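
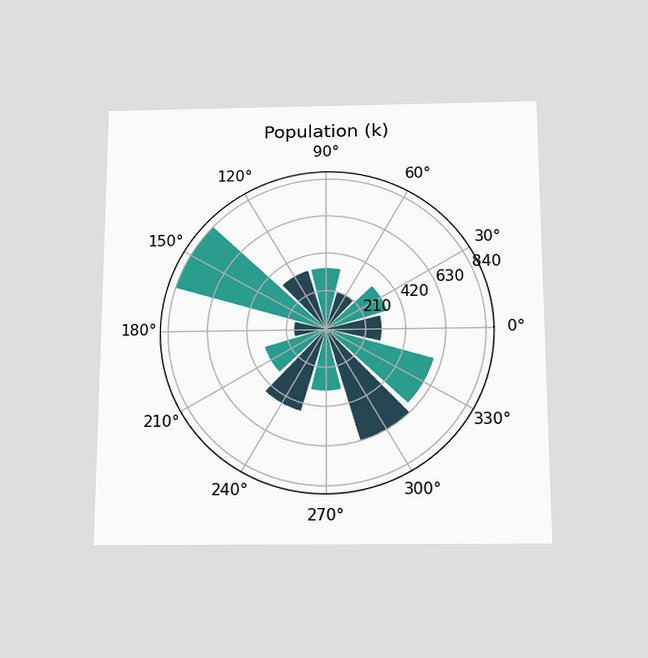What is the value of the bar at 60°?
210k

The chart is viewed slightly from below. The bar at 60° reaches 210k on the radial axis.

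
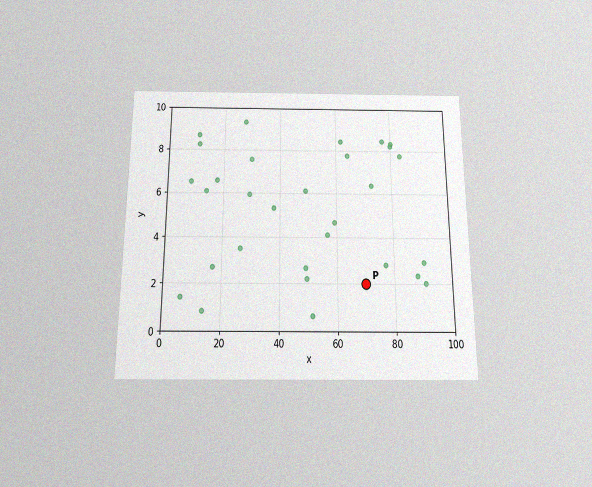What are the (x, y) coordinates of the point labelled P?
(70, 2)

The chart is viewed slightly from below, with some photo noise. Following the gridlines from P to each axis, P sits at (70, 2).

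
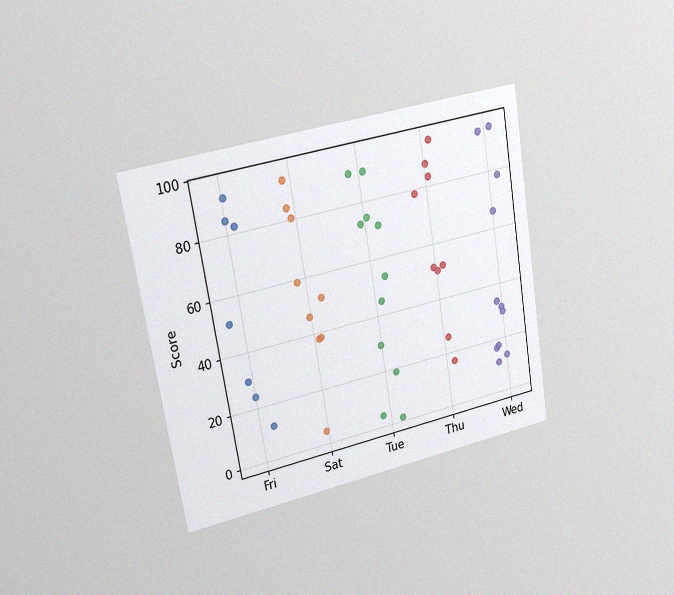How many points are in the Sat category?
The chart is tilted about 9° counter-clockwise and viewed slightly from the left, with some photo noise. Counting the markers in the Sat column gives 9.

9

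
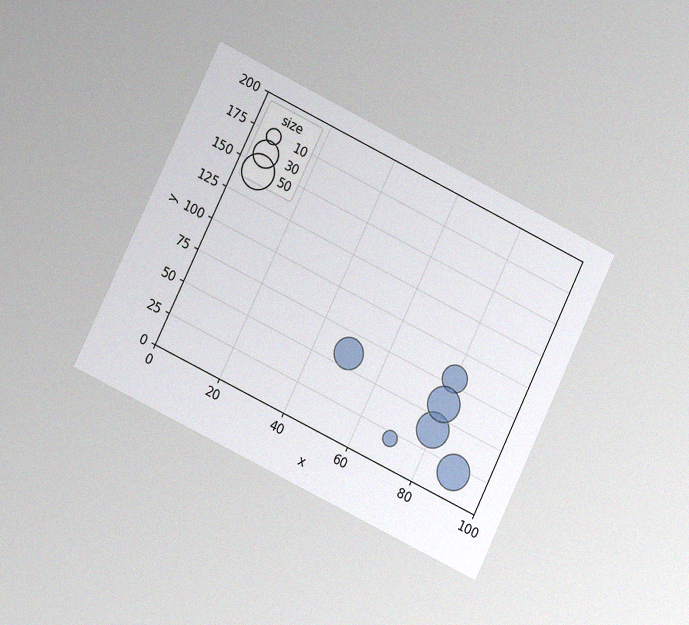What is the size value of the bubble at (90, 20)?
The chart is tilted about 26° clockwise and viewed at a slight angle, with some photo noise. Matching the bubble at (90, 20) against the size legend gives 50.

50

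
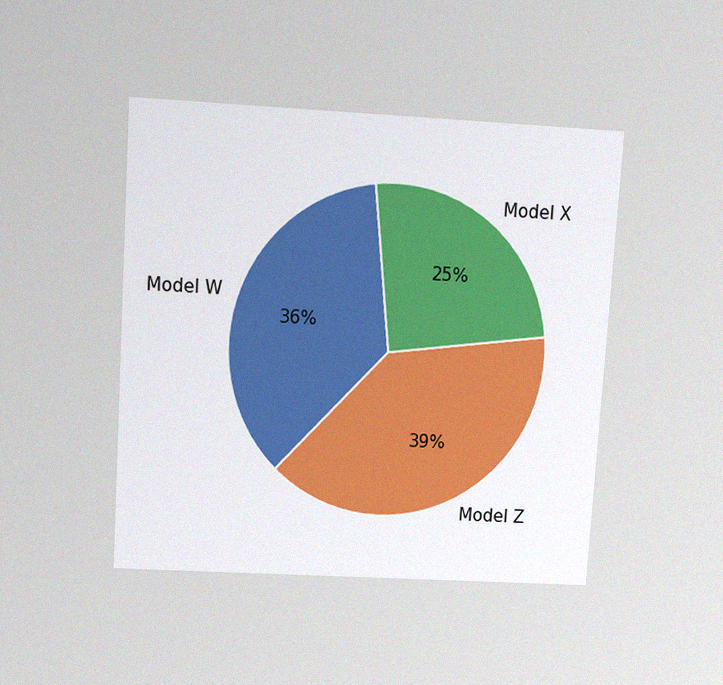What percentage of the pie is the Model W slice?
The chart is tilted about 4° clockwise and viewed slightly from above, with some photo noise. The Model W slice takes up 36% of the pie.

36%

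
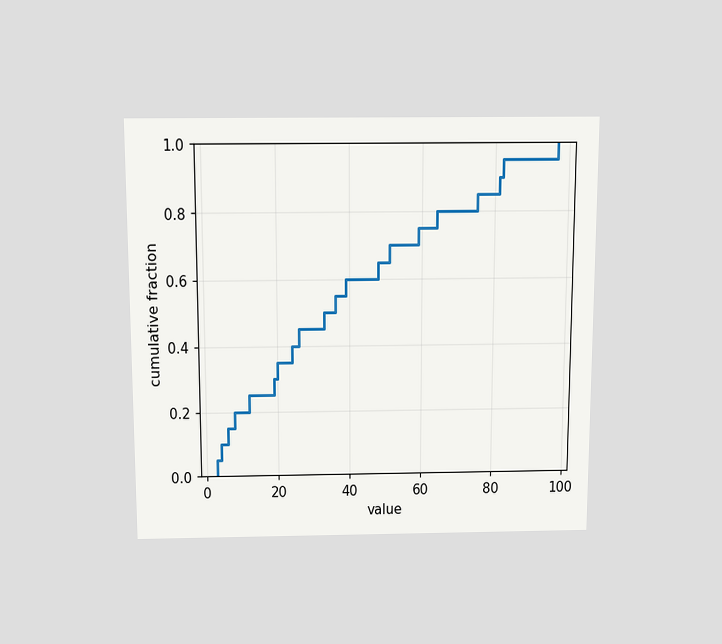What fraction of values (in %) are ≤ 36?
The chart is viewed slightly from above. At x=36 the ECDF step is at 55%.

55%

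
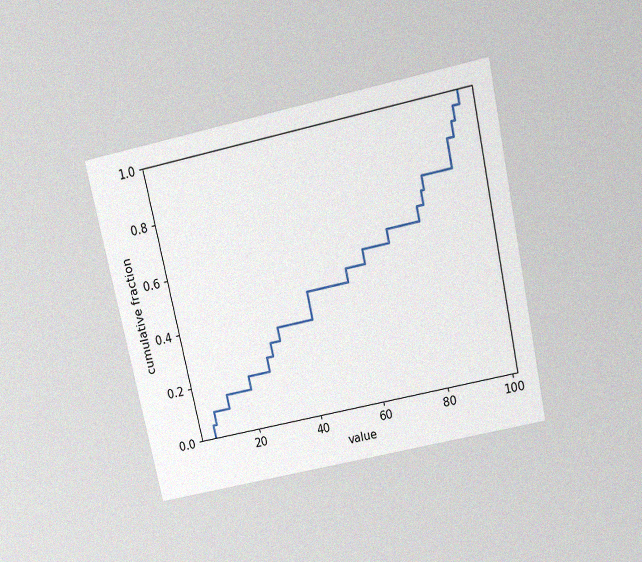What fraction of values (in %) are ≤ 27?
25%

The chart is tilted about 12° counter-clockwise and viewed slightly from above, with some photo noise. At x=27 the ECDF step is at 25%.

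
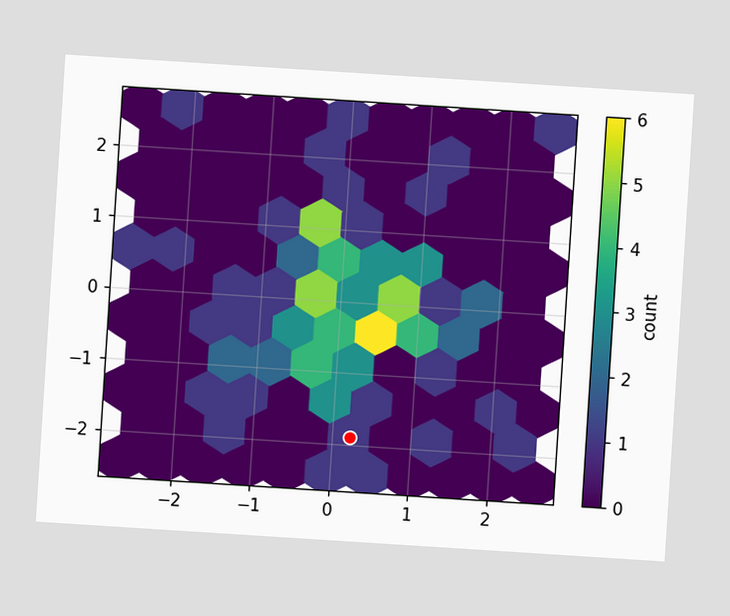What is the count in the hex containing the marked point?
1

The chart is tilted about 4° clockwise. The marked hex reads 1 on the colorbar.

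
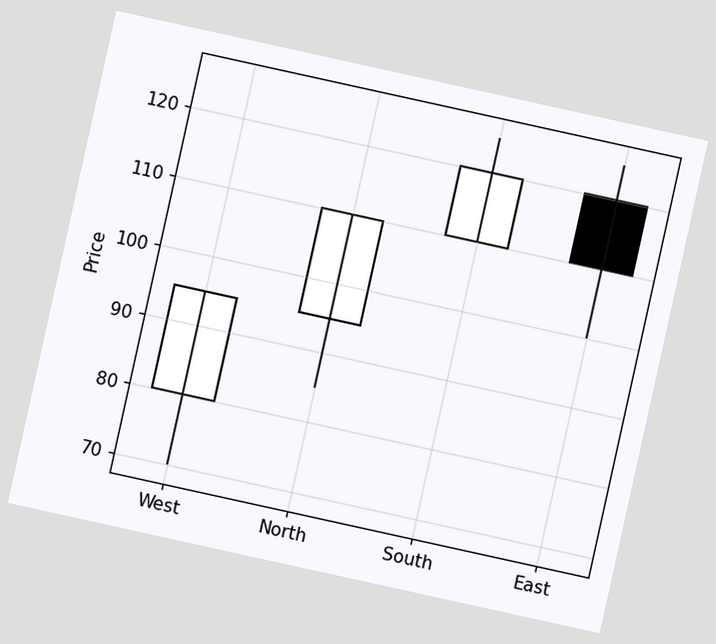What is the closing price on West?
The chart is tilted about 12° clockwise. The West candle closes at 95.

95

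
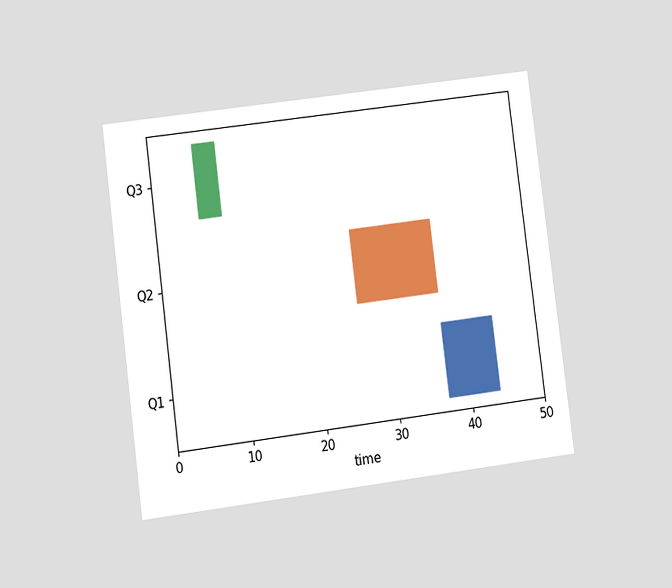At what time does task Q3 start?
The chart is tilted about 7° counter-clockwise and viewed at a slight angle. The Q3 bar begins at t=6.

6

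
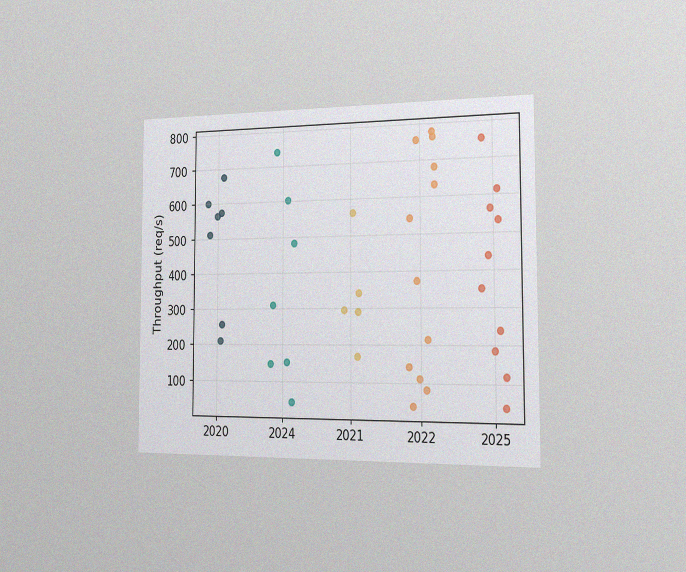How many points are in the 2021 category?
5

The chart is viewed slightly from the right, with some photo noise. Counting the markers in the 2021 column gives 5.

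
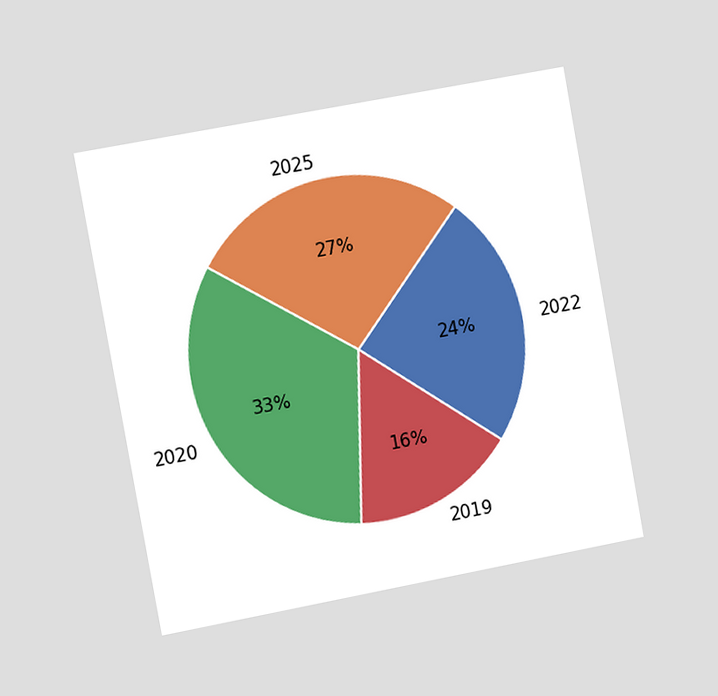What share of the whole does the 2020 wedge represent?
33%

The chart is tilted about 10° counter-clockwise and viewed slightly from the left. The 2020 slice takes up 33% of the pie.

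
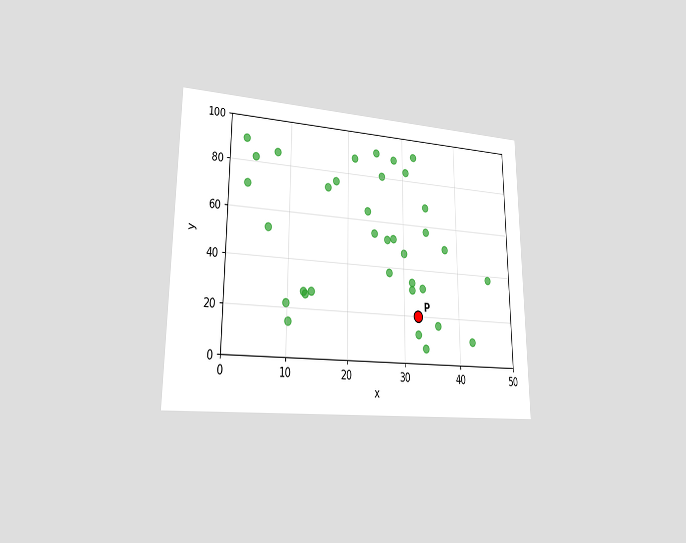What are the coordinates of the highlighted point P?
(32.5, 20)

The chart is viewed slightly from the left. Following the gridlines from P to each axis, P sits at (32.5, 20).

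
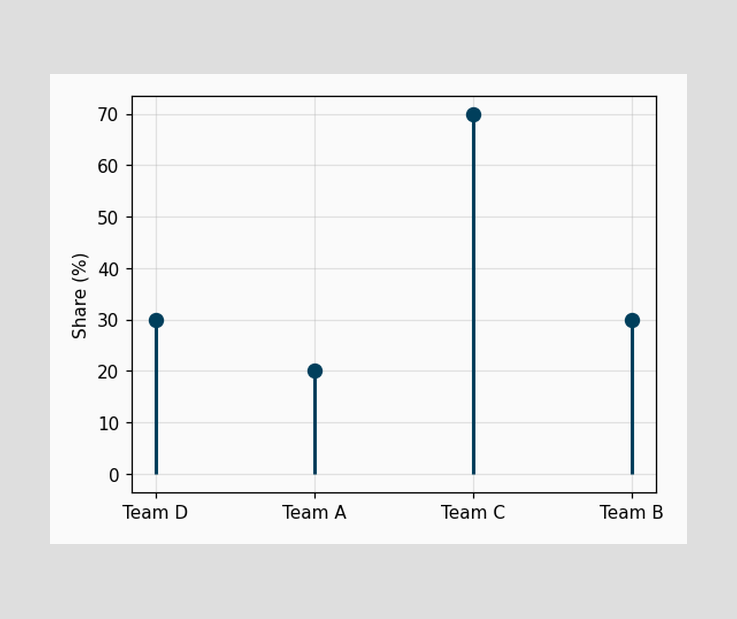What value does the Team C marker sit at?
70%

The Team C marker sits at 70%.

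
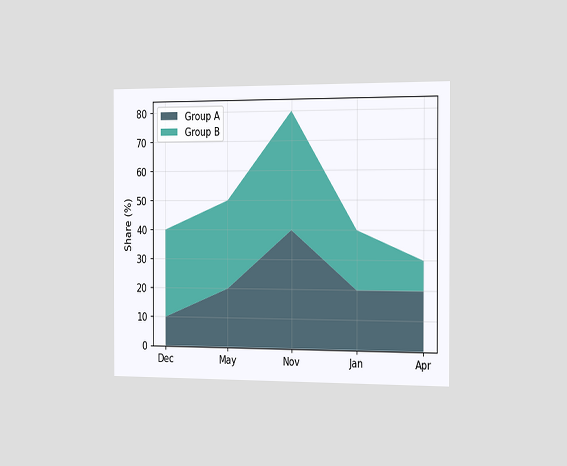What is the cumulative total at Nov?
80%

The chart is viewed slightly from the right. The stacked total at Nov reaches 80%.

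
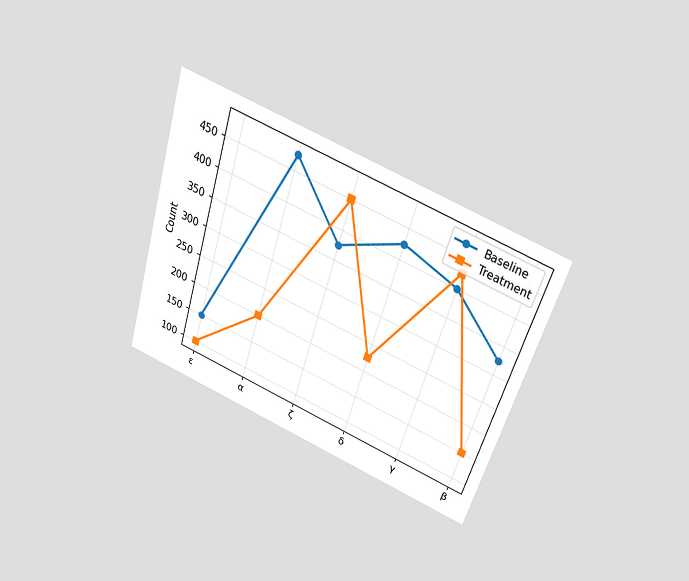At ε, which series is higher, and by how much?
Baseline, by 50

The chart is tilted about 17° clockwise and viewed slightly from above. At ε, Baseline sits above the other line by 50.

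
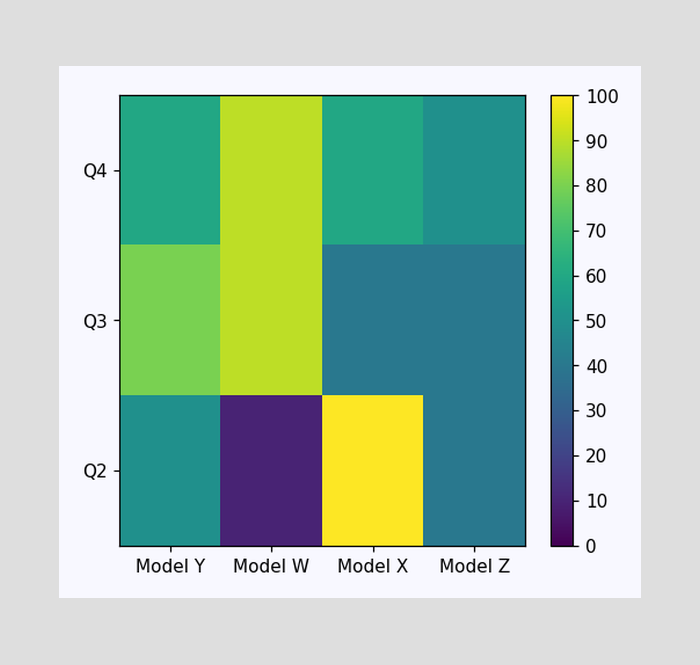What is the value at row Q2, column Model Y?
Matching cell (Q2, Model Y) against the colorbar gives 50.

50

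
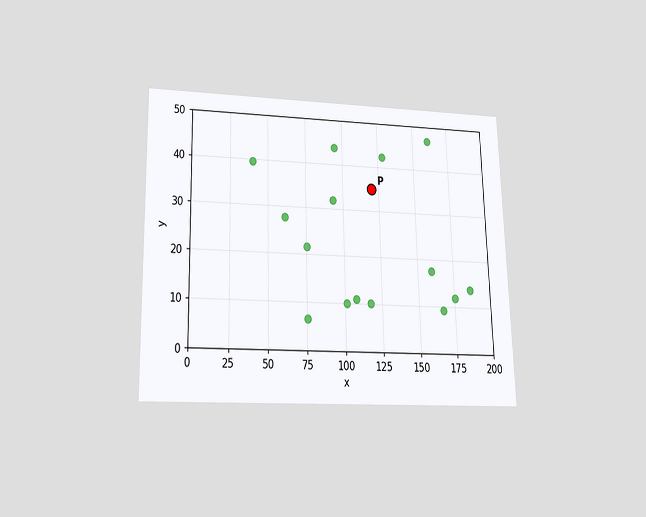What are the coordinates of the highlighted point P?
(120, 35)

The chart is viewed slightly from below. Following the gridlines from P to each axis, P sits at (120, 35).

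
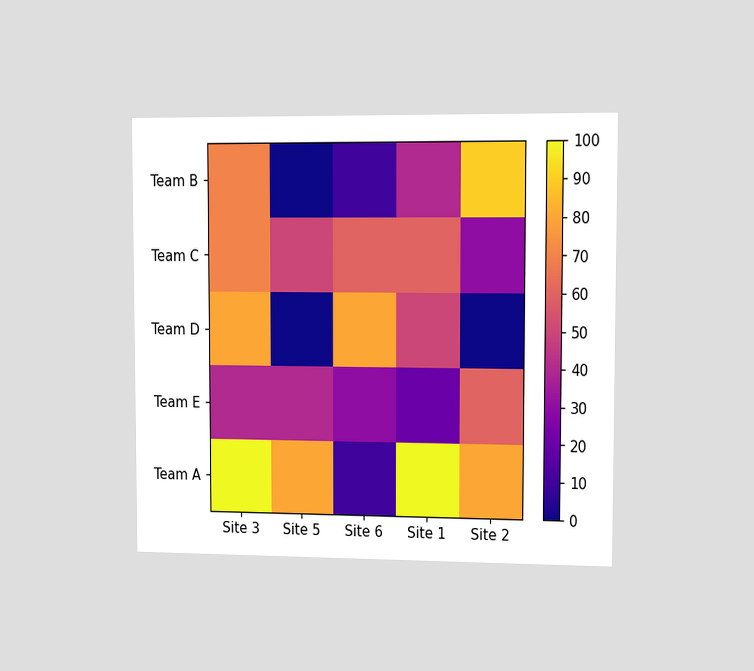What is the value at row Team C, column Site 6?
The chart is viewed slightly from the right. Matching cell (Team C, Site 6) against the colorbar gives 60.

60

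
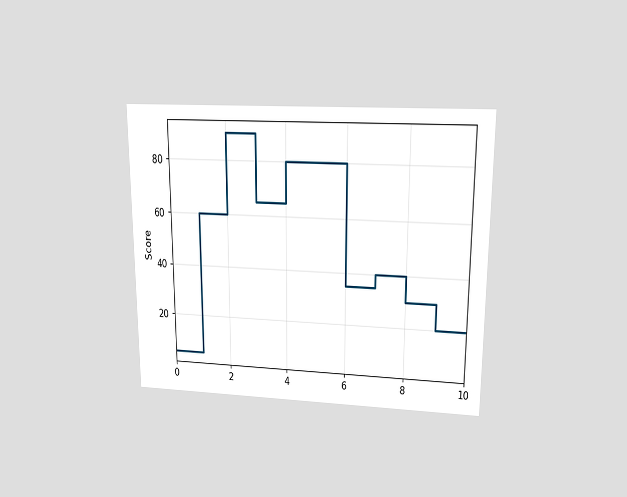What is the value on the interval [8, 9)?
The chart is viewed at a slight angle. On [8, 9) the step sits at 30.

30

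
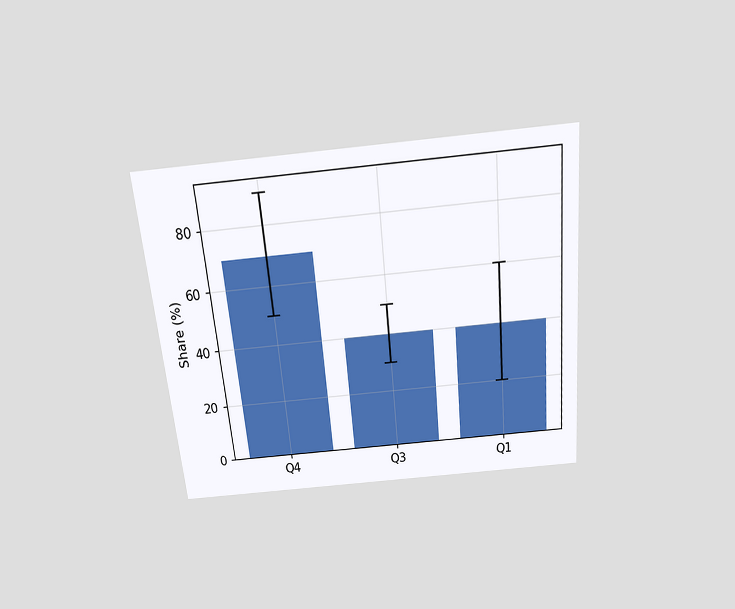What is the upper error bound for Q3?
50%

The chart is tilted about 5° counter-clockwise and viewed slightly from above. The Q3 bar's upper whisker reaches 50%.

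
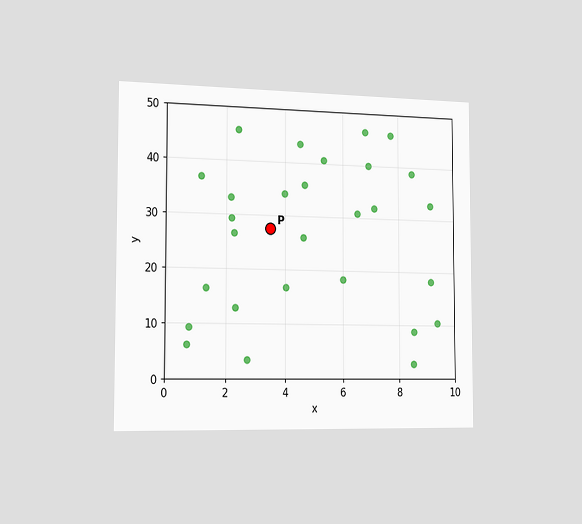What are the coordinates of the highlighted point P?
The chart is viewed slightly from the left. Following the gridlines from P to each axis, P sits at (3.5, 27.5).

(3.5, 27.5)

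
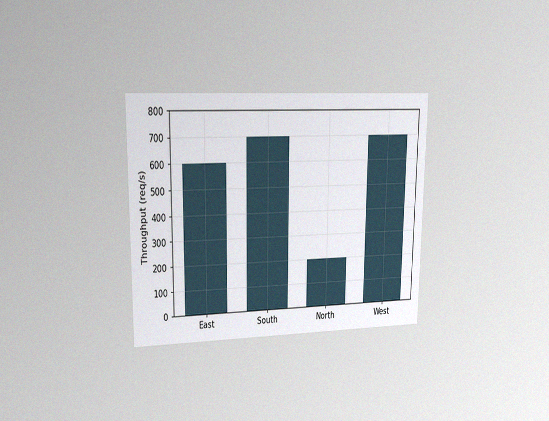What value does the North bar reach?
200req/s

The chart is viewed at a slight angle, with some photo noise. Reading along the chart's y-axis, the North bar reaches 200req/s.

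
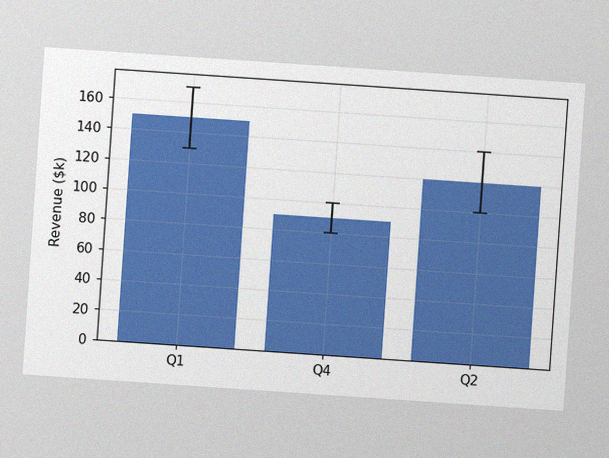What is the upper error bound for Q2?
$140k

The chart is tilted about 4° clockwise, with some photo noise. The Q2 bar's upper whisker reaches $140k.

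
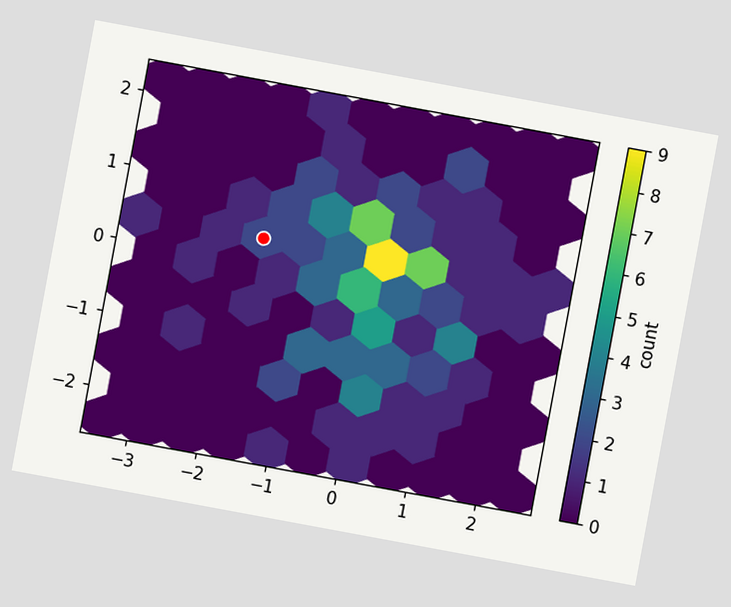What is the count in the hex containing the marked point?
2

The chart is tilted about 10° clockwise. The marked hex reads 2 on the colorbar.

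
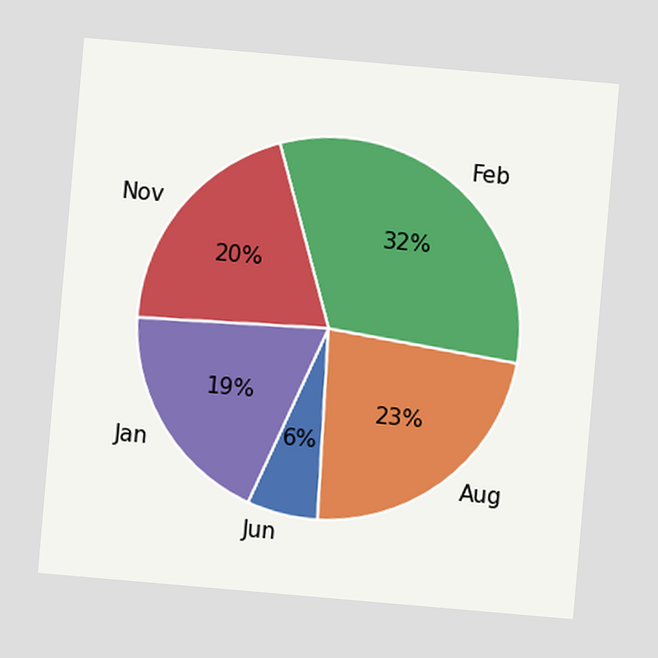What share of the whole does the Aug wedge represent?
23%

The chart is tilted about 5° clockwise. The Aug slice takes up 23% of the pie.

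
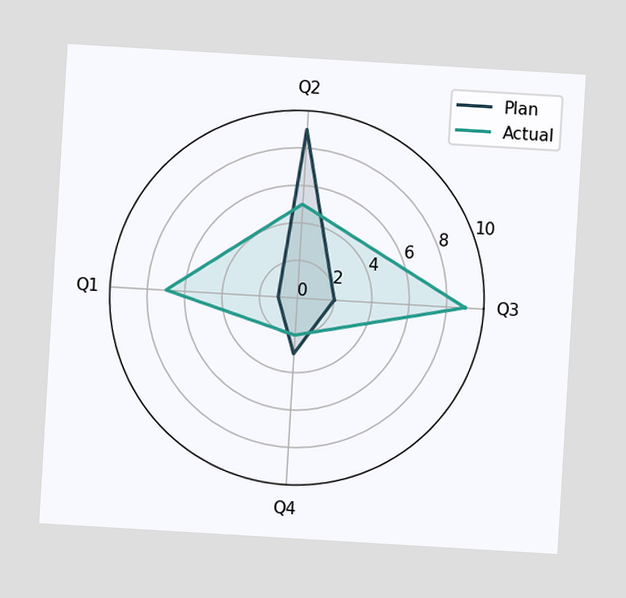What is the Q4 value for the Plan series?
3

The chart is tilted about 3° clockwise. On the Q4 axis, Plan reaches 3.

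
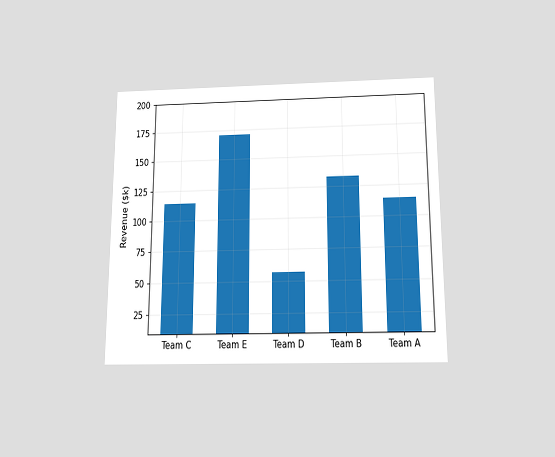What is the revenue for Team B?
$133k

The chart is viewed slightly from below. Reading along the chart's y-axis, the Team B bar reaches $133k.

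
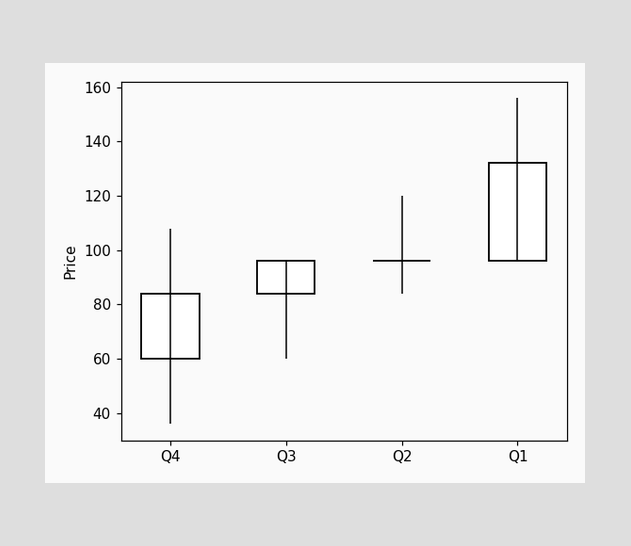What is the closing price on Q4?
84

The Q4 candle closes at 84.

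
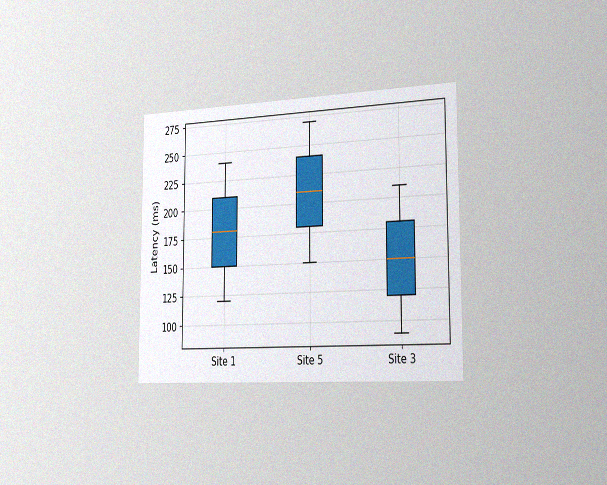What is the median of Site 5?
210ms

The chart is viewed slightly from the right, with some photo noise. The median line in the Site 5 box sits at 210ms.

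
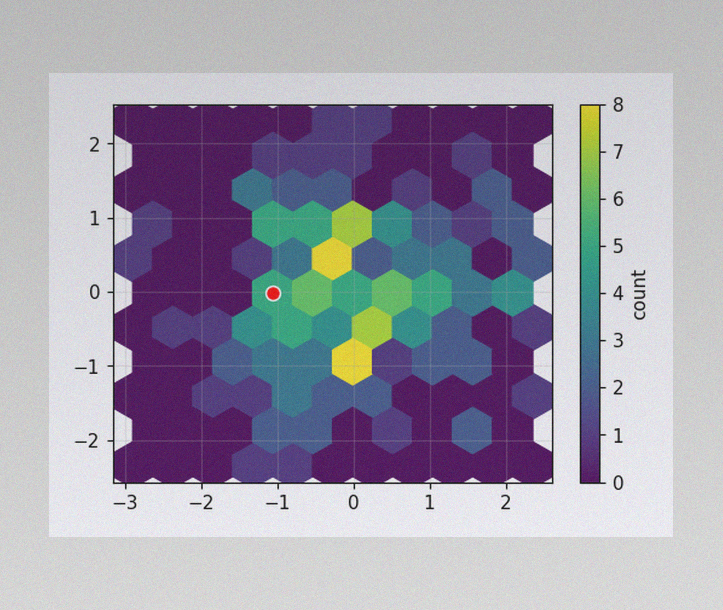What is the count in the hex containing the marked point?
5

The image has some photo noise and uneven lighting. The marked hex reads 5 on the colorbar.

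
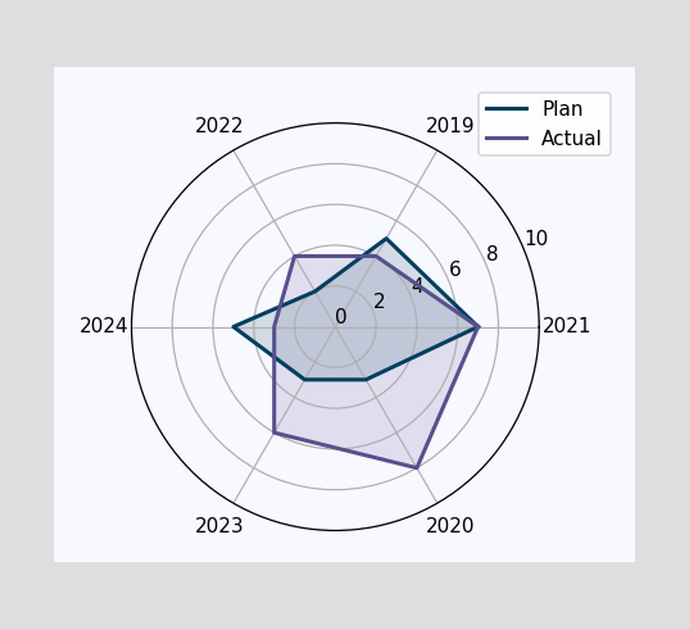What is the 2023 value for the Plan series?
On the 2023 axis, Plan reaches 3.

3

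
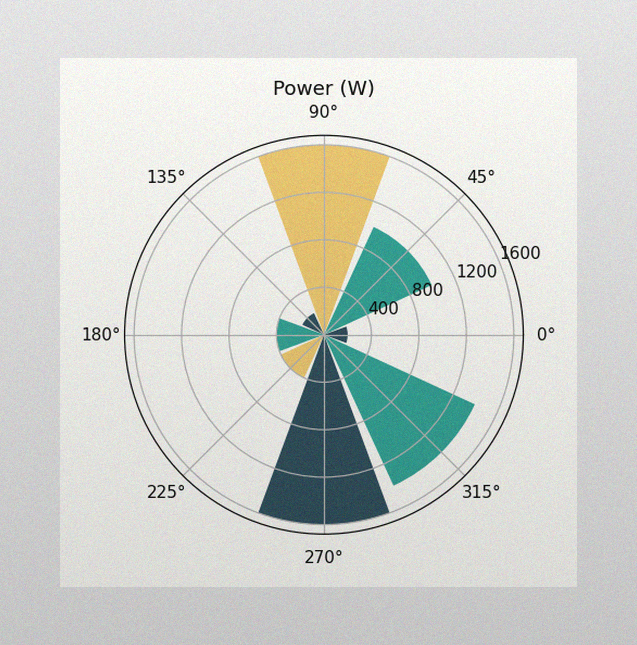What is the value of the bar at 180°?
The image has some photo noise and uneven lighting. The bar at 180° reaches 400W on the radial axis.

400W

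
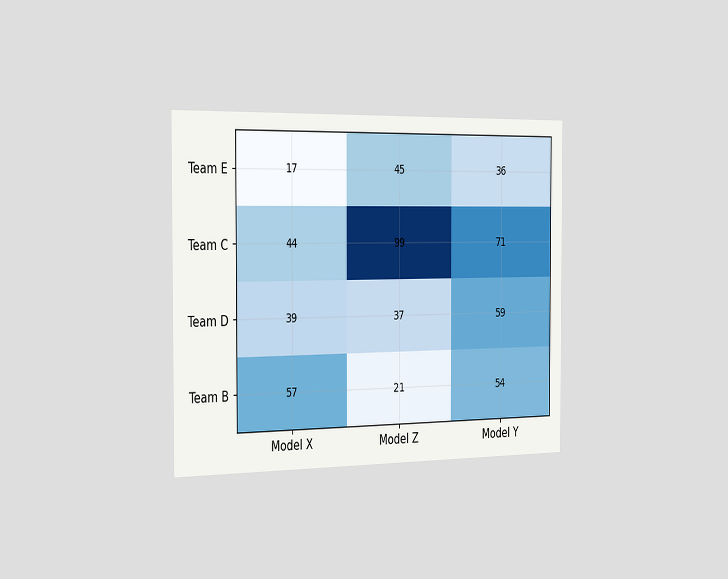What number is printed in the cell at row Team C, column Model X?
44

The chart is viewed slightly from the left. The (Team C, Model X) cell reads 44.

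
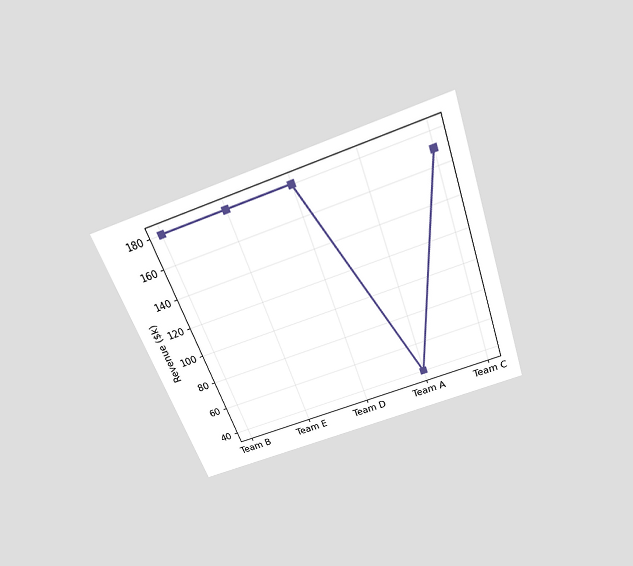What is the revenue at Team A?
$40k

The chart is tilted about 20° counter-clockwise and viewed slightly from above. At Team A, the line is at $40k.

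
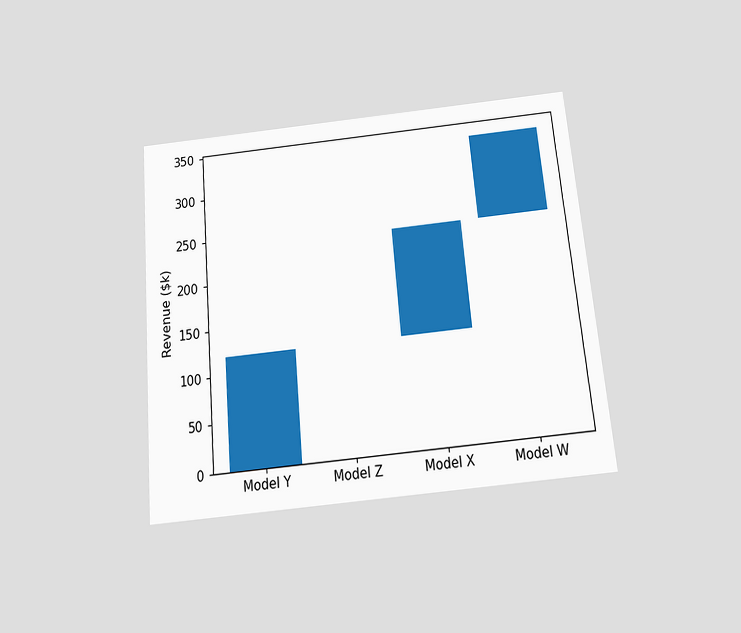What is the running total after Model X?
$240k

The chart is tilted about 5° counter-clockwise and viewed slightly from below. After Model X the running total reaches $240k.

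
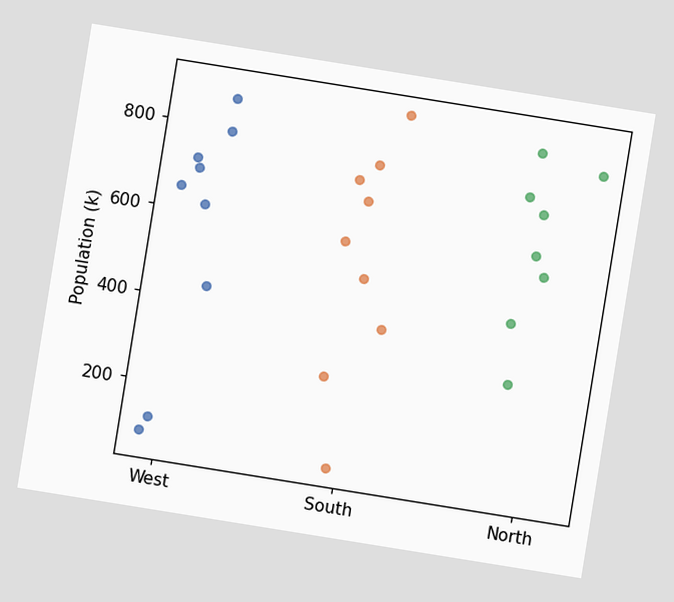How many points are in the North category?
The chart is tilted about 9° clockwise. Counting the markers in the North column gives 8.

8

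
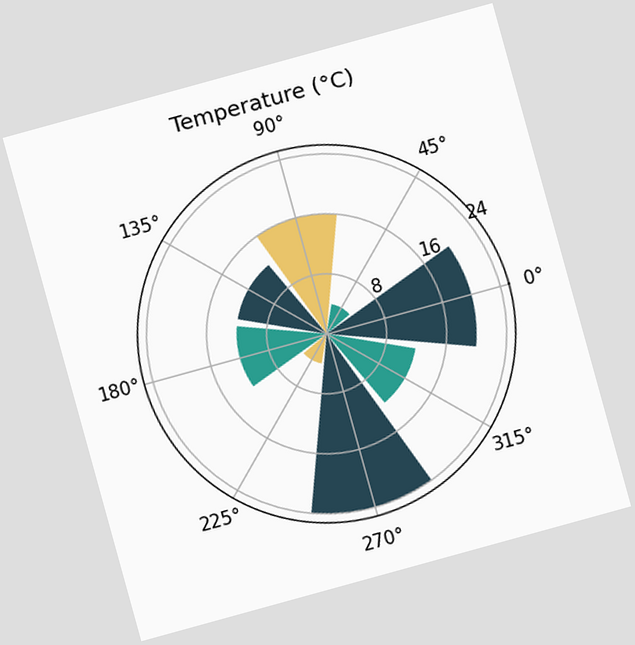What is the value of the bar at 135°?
The chart is tilted about 15° counter-clockwise. The bar at 135° reaches 12°C on the radial axis.

12°C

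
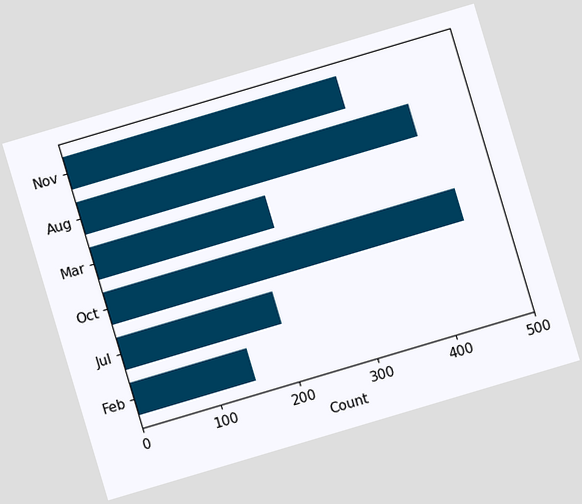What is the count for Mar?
The chart is tilted about 17° counter-clockwise. Reading along the chart's x-axis, the Mar bar reaches 225.

225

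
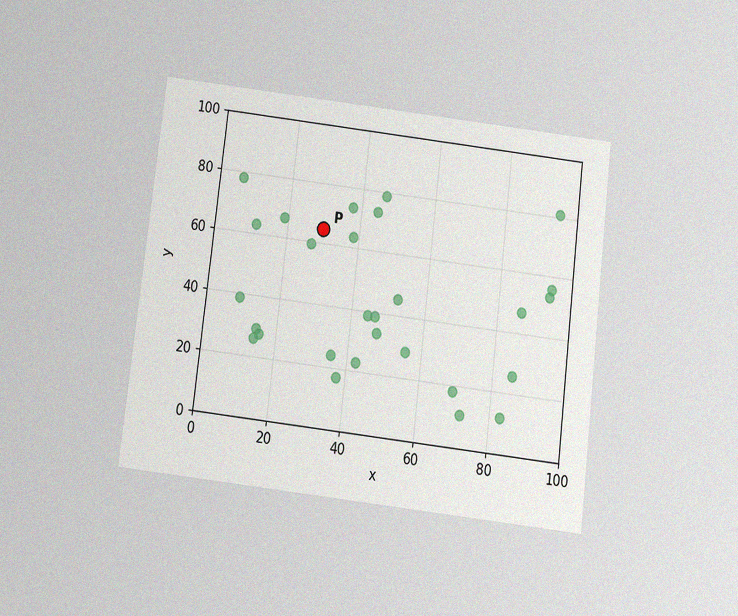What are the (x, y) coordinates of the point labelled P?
(30, 65)

The chart is tilted about 7° clockwise and viewed slightly from below, with some photo noise. Following the gridlines from P to each axis, P sits at (30, 65).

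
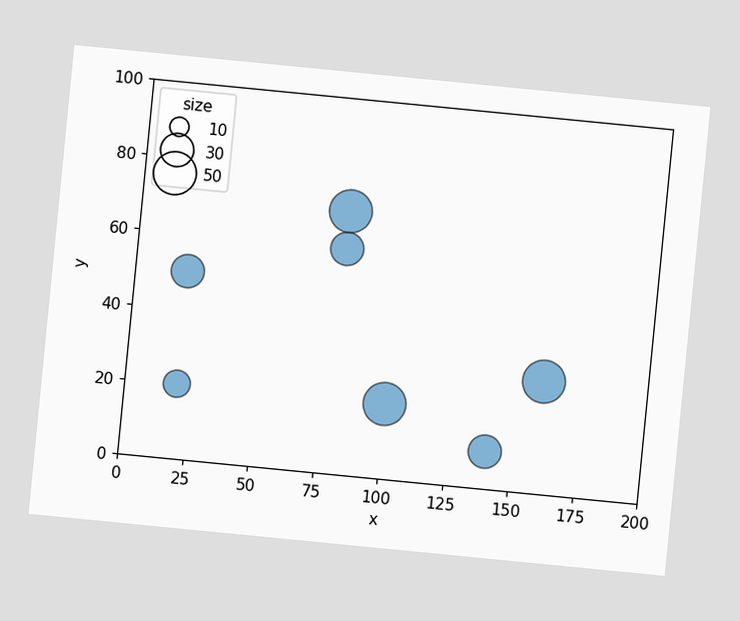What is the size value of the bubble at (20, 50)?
The chart is tilted about 6° clockwise. Matching the bubble at (20, 50) against the size legend gives 30.

30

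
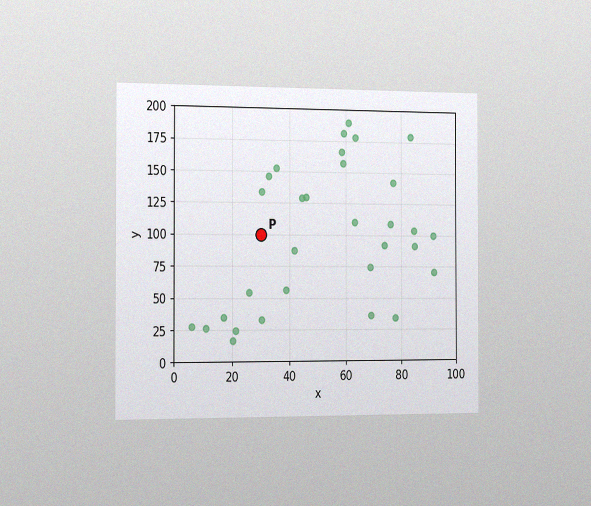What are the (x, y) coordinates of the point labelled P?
The chart is viewed slightly from the left, with some photo noise. Following the gridlines from P to each axis, P sits at (30, 100).

(30, 100)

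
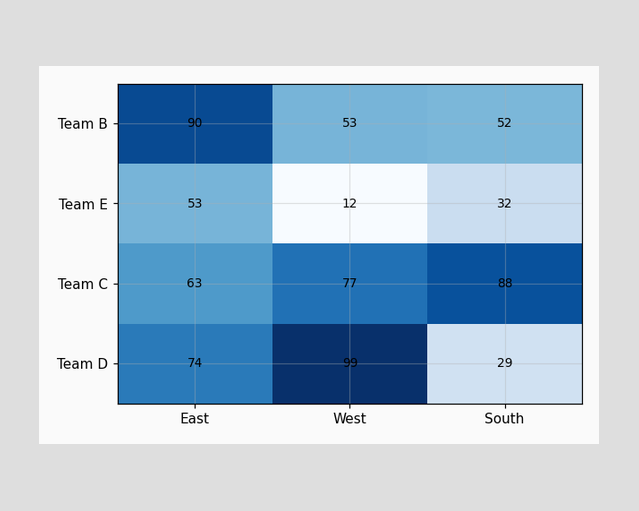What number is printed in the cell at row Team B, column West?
The (Team B, West) cell reads 53.

53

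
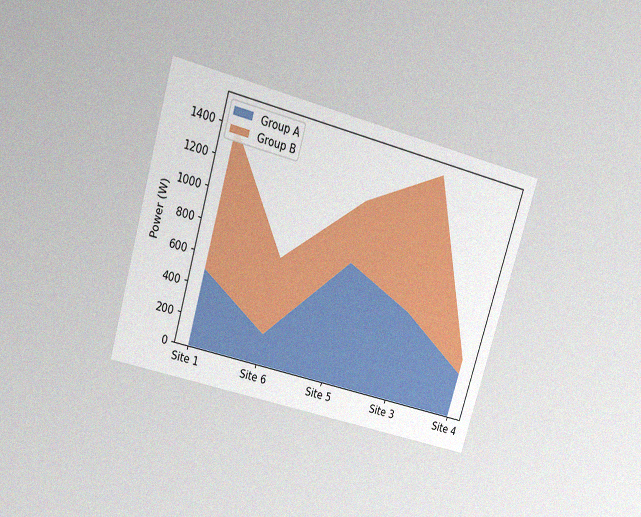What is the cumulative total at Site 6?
700W

The chart is tilted about 17° clockwise and viewed slightly from above, with some photo noise. The stacked total at Site 6 reaches 700W.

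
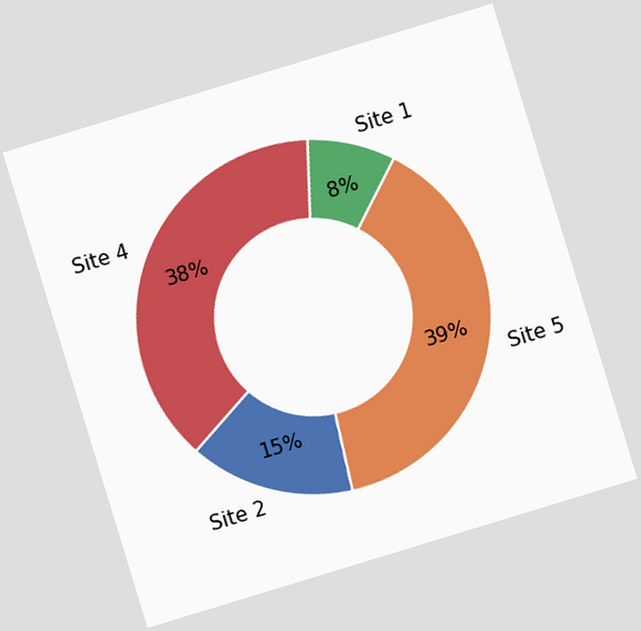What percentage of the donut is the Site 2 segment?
15%

The chart is tilted about 17° counter-clockwise. The Site 2 segment takes up 15% of the ring.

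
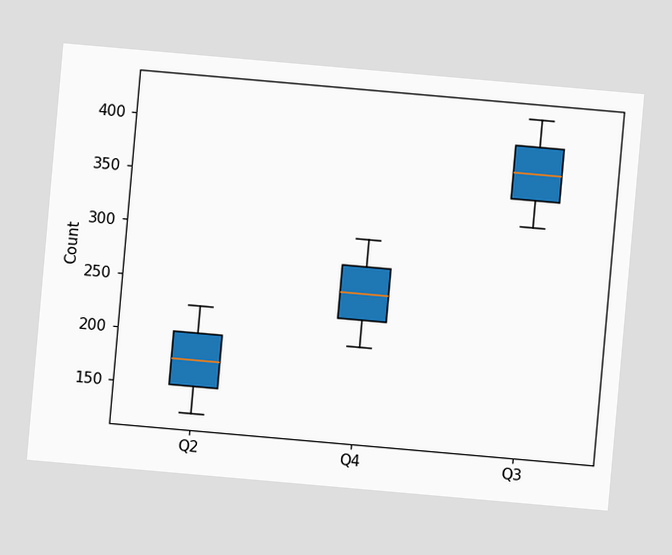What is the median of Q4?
250

The chart is tilted about 5° clockwise. The median line in the Q4 box sits at 250.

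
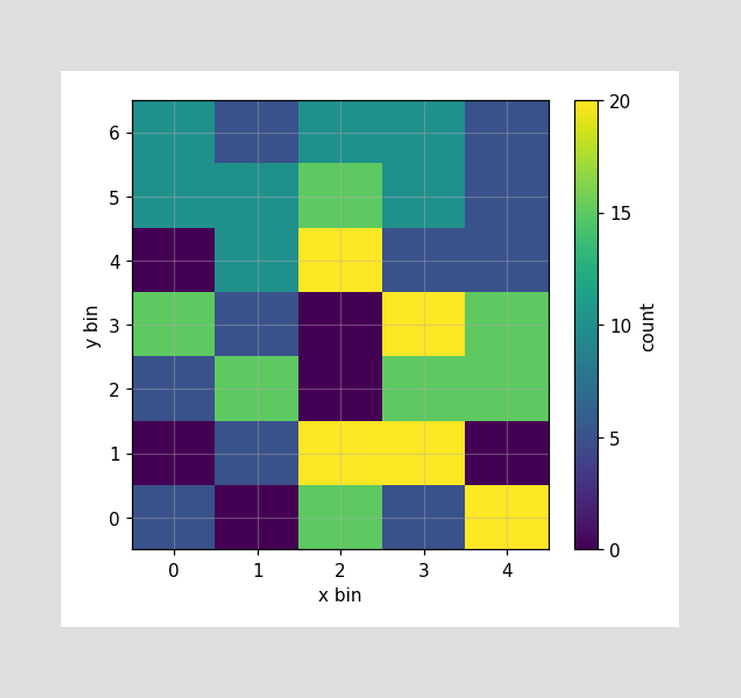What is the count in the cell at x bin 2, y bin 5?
15

Matching the cell (2, 5) against the colorbar gives 15.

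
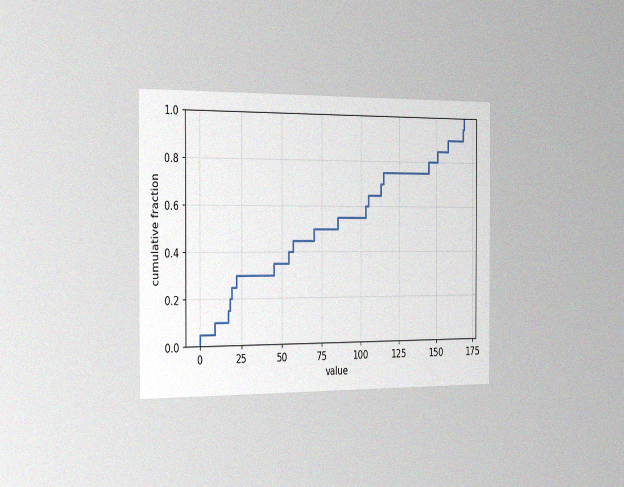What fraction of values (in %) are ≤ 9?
The chart is viewed slightly from the left, with some photo noise. At x=9 the ECDF step is at 10%.

10%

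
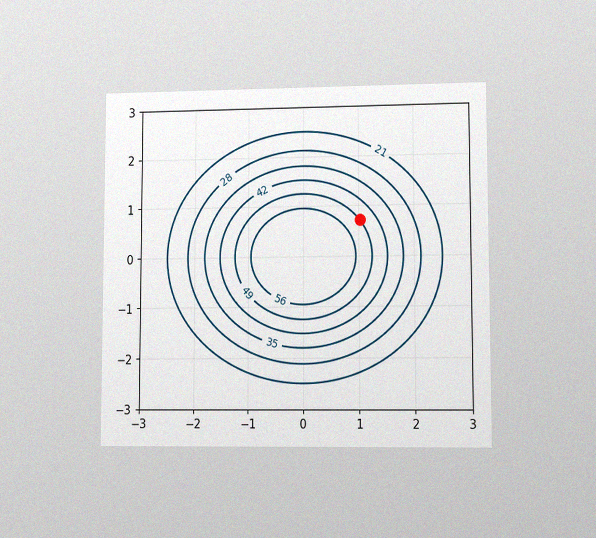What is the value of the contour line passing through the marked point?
49

The chart is viewed at a slight angle, with some photo noise. The marked point sits on the contour labelled 49.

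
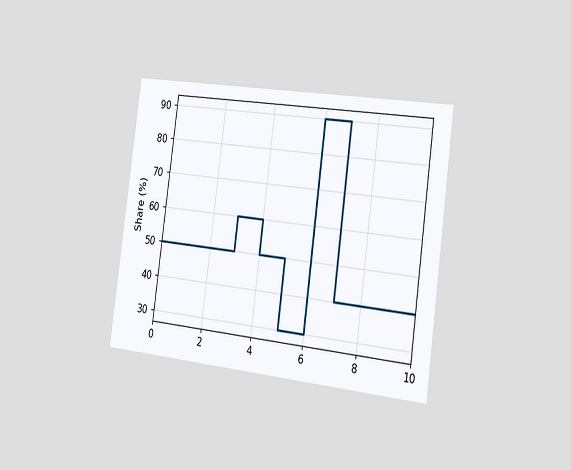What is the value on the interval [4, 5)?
The chart is tilted about 8° clockwise and viewed slightly from the right. On [4, 5) the step sits at 50%.

50%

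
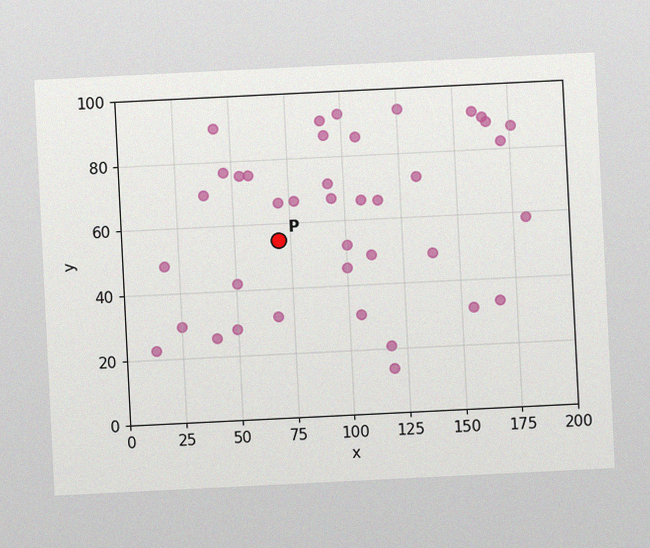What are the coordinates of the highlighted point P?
(70, 55)

The chart is tilted about 3° counter-clockwise, with some photo noise. Following the gridlines from P to each axis, P sits at (70, 55).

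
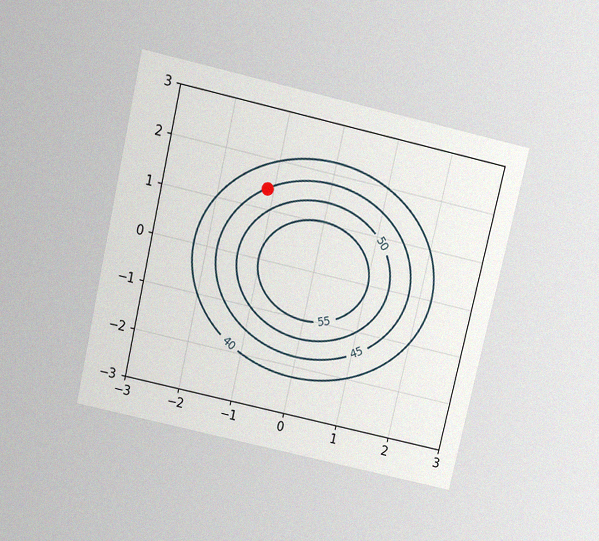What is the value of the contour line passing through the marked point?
The chart is tilted about 13° clockwise and viewed slightly from above, with some photo noise. The marked point sits on the contour labelled 45.

45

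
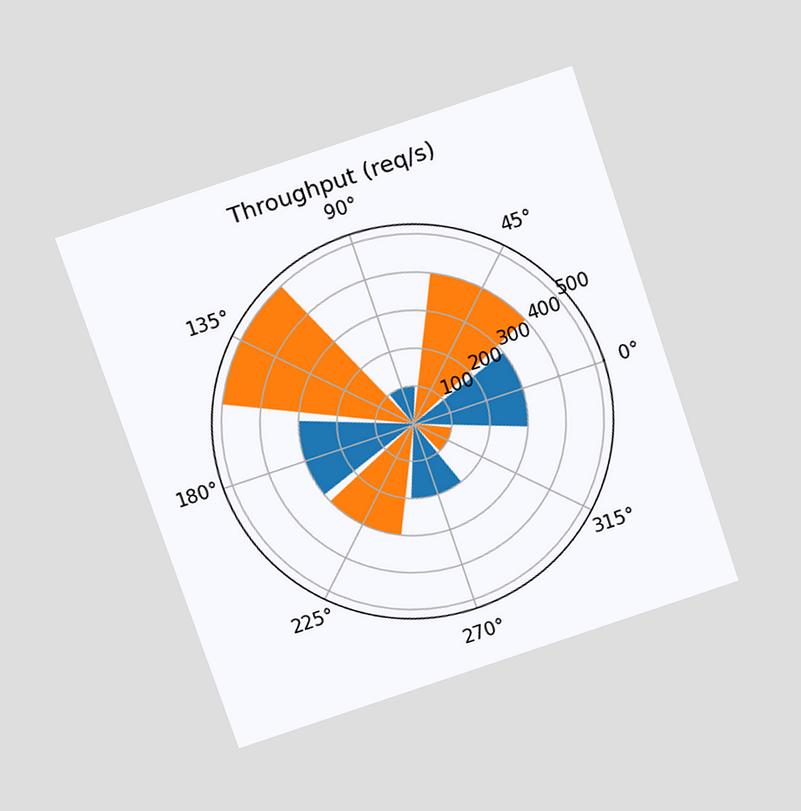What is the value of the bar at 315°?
The chart is tilted about 19° counter-clockwise and viewed slightly from above. The bar at 315° reaches 100req/s on the radial axis.

100req/s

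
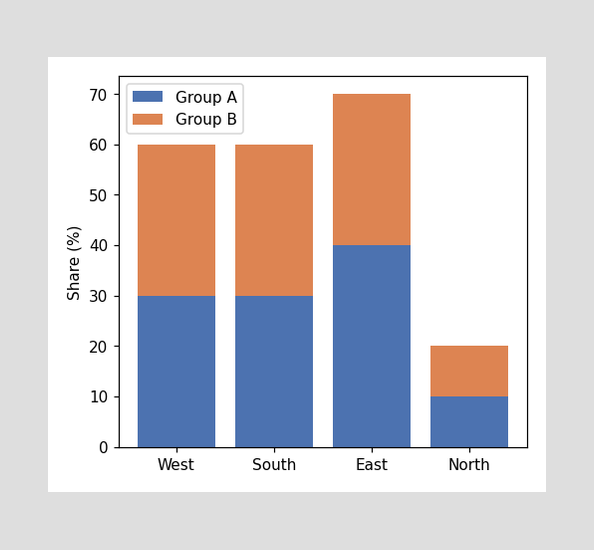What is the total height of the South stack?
60%

The South stack's top reaches 60% on the y-axis.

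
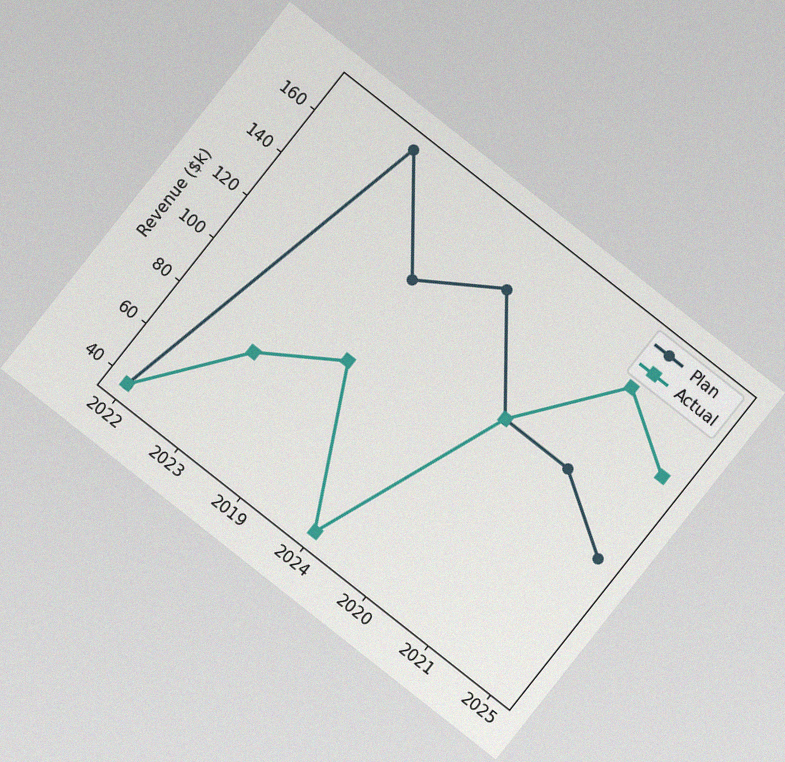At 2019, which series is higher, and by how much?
The chart is tilted about 38° clockwise, with some photo noise. At 2019, Plan sits above the other line by $38k.

Plan, by $38k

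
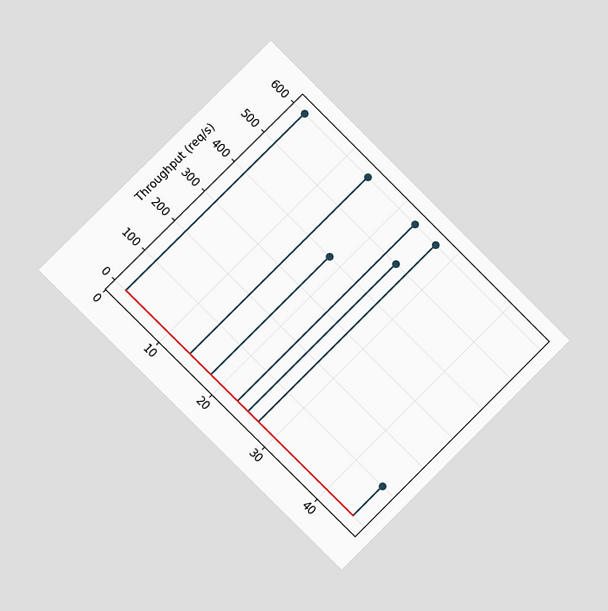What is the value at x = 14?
600req/s

The chart is tilted about 45° clockwise and viewed slightly from the left. The stem at x=14 reaches 600req/s.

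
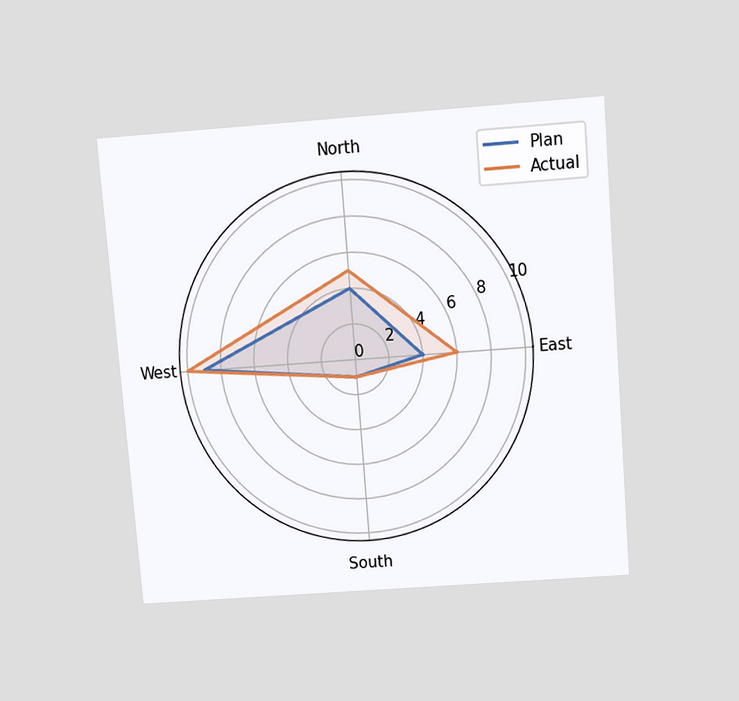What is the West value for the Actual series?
10

The chart is tilted about 5° counter-clockwise and viewed slightly from above. On the West axis, Actual reaches 10.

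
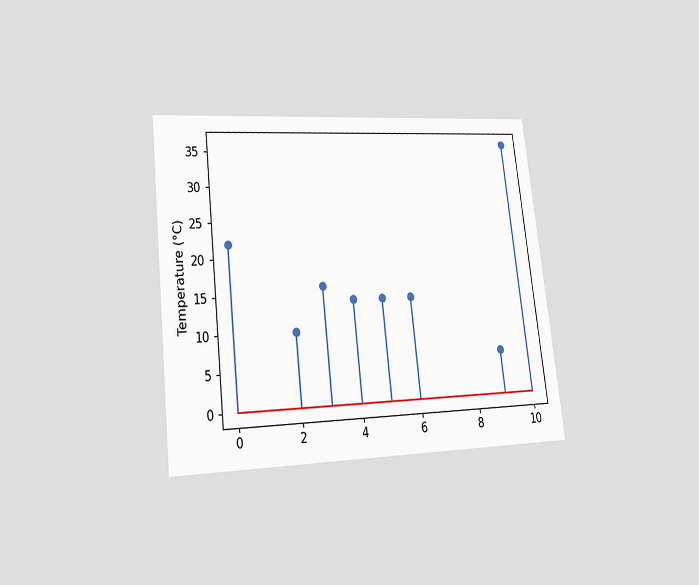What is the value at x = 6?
The chart is tilted about 6° counter-clockwise and viewed at a slight angle. The stem at x=6 reaches 14°C.

14°C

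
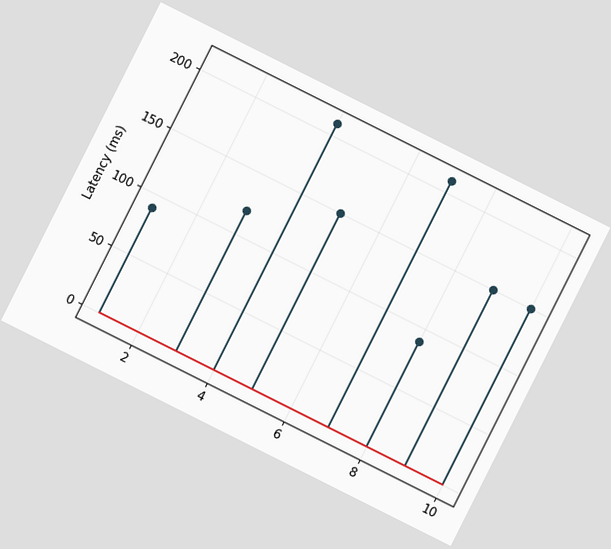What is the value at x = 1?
90ms

The chart is tilted about 27° clockwise. The stem at x=1 reaches 90ms.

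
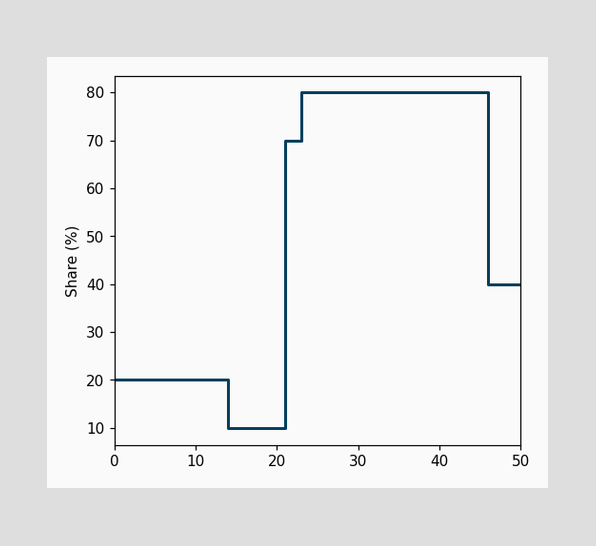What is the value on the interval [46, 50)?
On [46, 50) the step sits at 40%.

40%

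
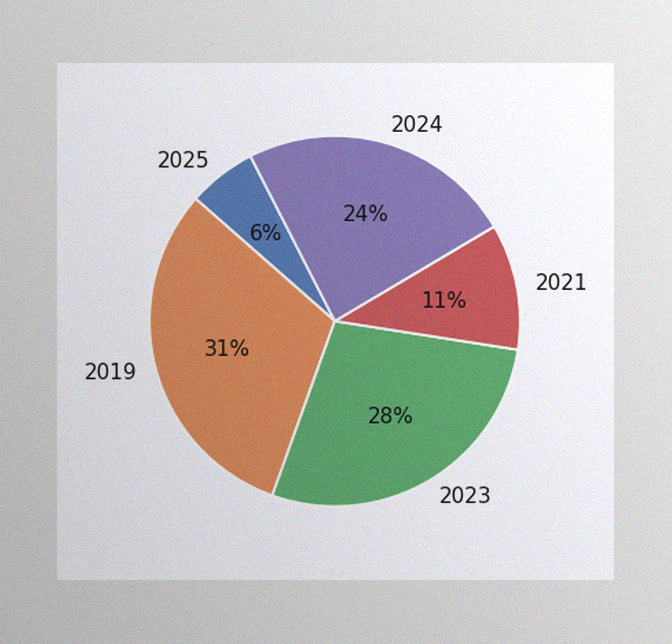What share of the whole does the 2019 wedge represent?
31%

The image has some photo noise and uneven lighting. The 2019 slice takes up 31% of the pie.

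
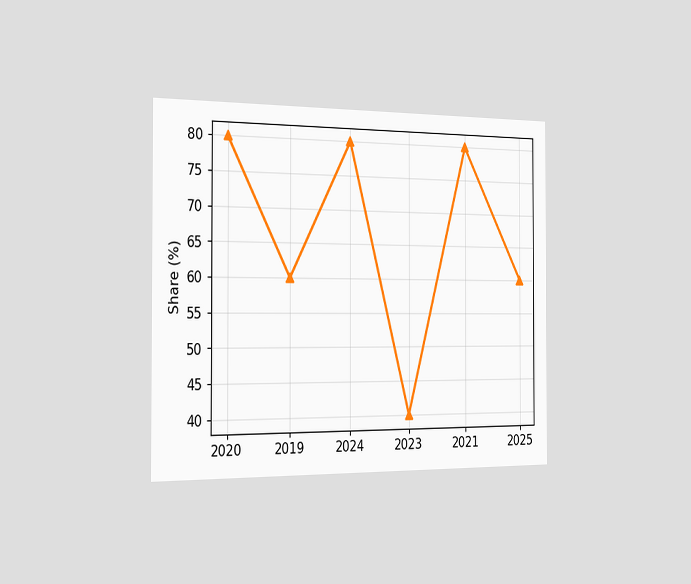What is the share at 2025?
60%

The chart is viewed slightly from the left. At 2025, the line is at 60%.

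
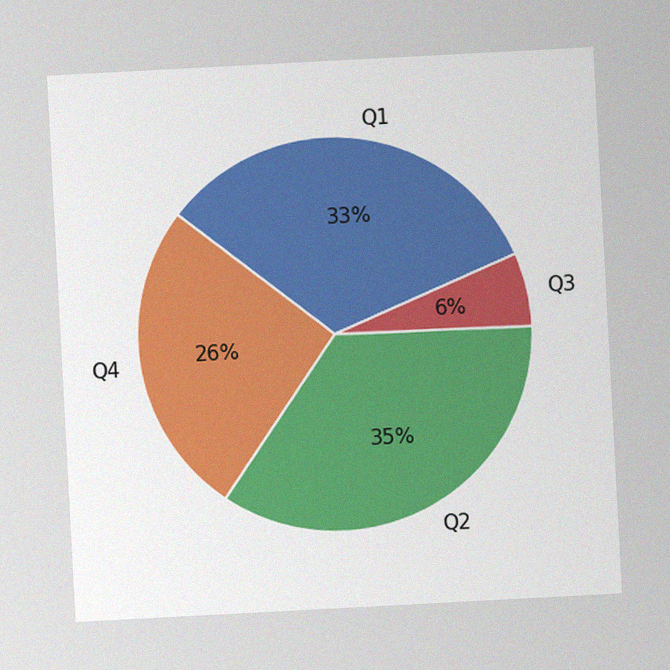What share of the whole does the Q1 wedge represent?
The chart is tilted about 3° counter-clockwise, with some photo noise. The Q1 slice takes up 33% of the pie.

33%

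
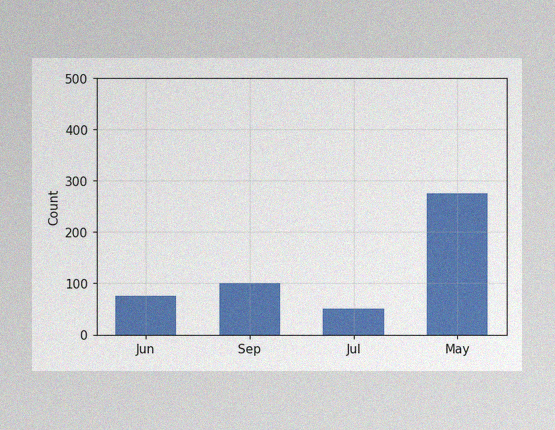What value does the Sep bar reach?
The image has some photo noise and uneven lighting. Reading along the chart's y-axis, the Sep bar reaches 100.

100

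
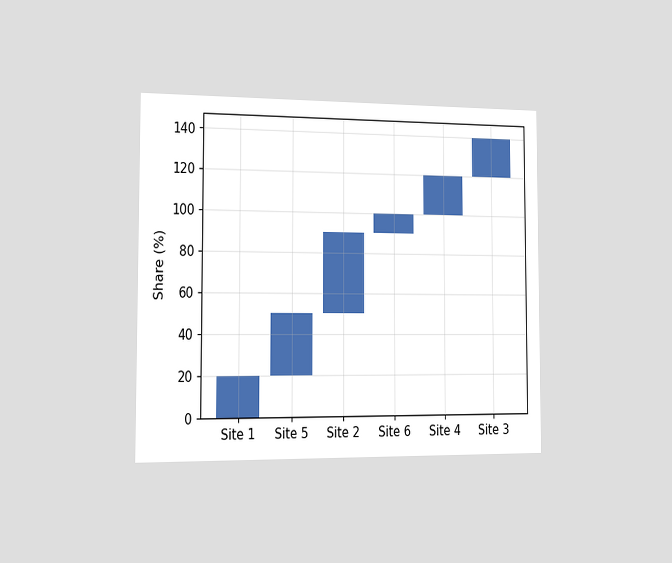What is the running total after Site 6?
100%

The chart is viewed slightly from the left. After Site 6 the running total reaches 100%.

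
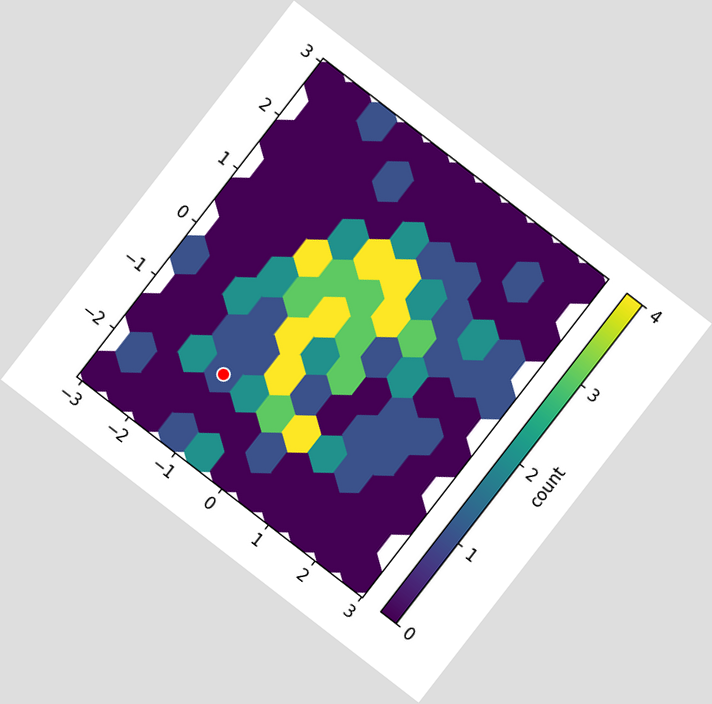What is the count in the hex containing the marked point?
1

The chart is tilted about 38° clockwise. The marked hex reads 1 on the colorbar.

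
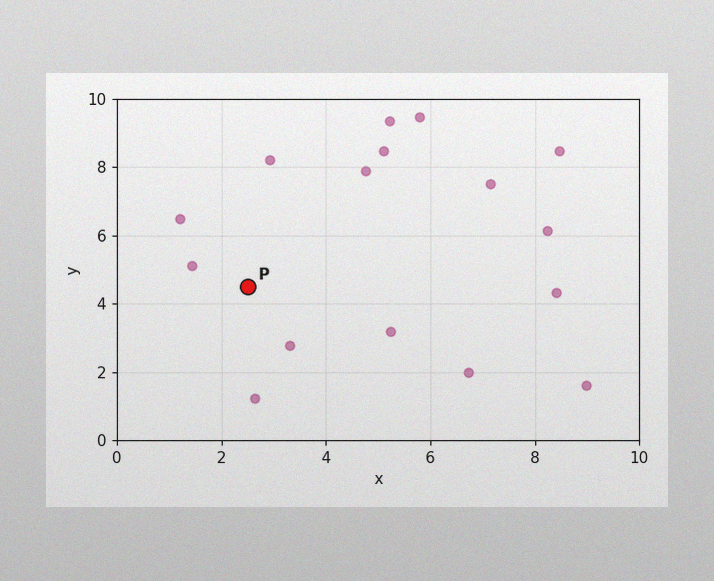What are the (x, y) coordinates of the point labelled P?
The image has some photo noise and uneven lighting. Following the gridlines from P to each axis, P sits at (2.5, 4.5).

(2.5, 4.5)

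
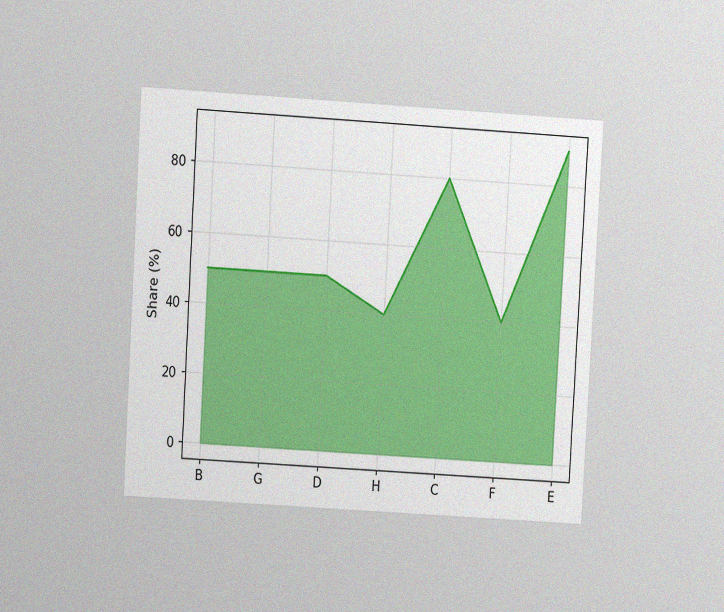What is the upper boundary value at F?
40%

The chart is tilted about 3° clockwise and viewed at a slight angle, with some photo noise. At F the upper boundary is at 40%.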